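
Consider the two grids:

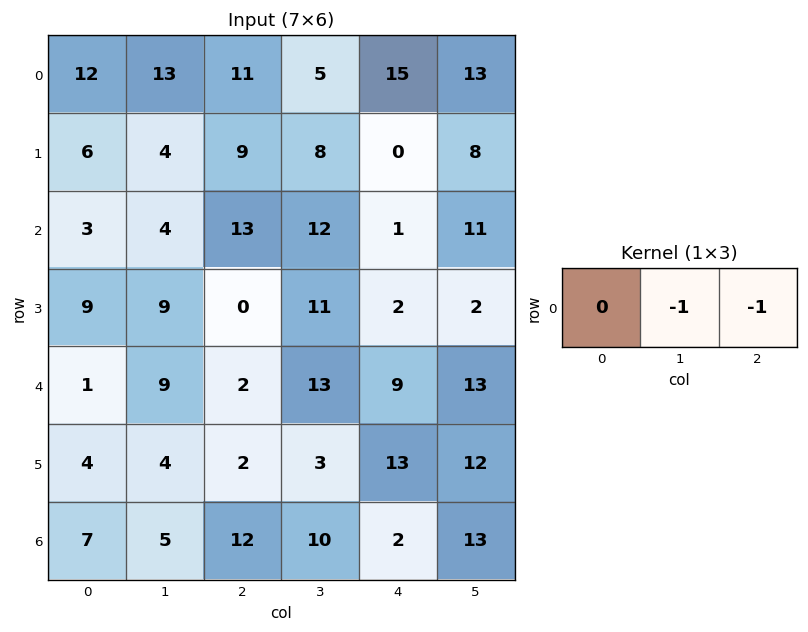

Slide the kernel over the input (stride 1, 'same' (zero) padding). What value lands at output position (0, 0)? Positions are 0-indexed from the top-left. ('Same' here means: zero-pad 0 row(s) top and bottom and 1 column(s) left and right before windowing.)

The receptive field on the zero-padded input at this output position is [0 12 13]. Elementwise product with the kernel and sum: 12·-1 + 13·-1.

-25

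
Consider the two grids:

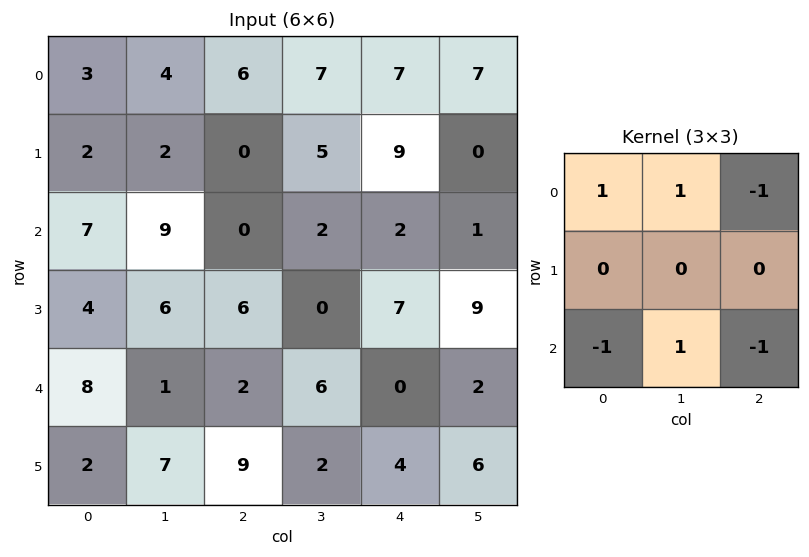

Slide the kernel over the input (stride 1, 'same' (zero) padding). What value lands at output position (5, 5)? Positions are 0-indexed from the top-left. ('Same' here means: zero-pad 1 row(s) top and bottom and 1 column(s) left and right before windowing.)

2

The receptive field on the zero-padded input at this output position is [0 2 0 / 4 6 0 / 0 0 0]. Elementwise product with the kernel and sum: 0·1 + 2·1 + 0·-1 + 0·-1 + 0·1 + 0·-1.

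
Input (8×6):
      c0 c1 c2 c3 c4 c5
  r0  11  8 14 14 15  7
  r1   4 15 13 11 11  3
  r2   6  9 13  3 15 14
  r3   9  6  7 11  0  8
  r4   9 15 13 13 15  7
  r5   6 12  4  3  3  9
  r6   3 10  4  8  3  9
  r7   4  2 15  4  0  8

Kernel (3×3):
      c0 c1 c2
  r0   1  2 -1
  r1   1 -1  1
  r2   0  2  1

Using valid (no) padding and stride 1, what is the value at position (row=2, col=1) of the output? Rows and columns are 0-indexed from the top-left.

The receptive field on the input at this output position is [9 13 3 / 6 7 11 / 15 13 13]. Elementwise product with the kernel and sum: 9·1 + 13·2 + 3·-1 + 6·1 + 7·-1 + 11·1 + 13·2 + 13·1.

81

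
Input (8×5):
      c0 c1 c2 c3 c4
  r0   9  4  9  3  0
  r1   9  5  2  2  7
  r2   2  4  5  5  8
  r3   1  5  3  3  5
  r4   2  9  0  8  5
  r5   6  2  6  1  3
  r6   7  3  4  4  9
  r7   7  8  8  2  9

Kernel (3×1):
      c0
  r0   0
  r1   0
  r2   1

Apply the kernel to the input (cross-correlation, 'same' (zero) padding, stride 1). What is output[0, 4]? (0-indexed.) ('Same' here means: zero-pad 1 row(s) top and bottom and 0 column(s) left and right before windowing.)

The receptive field on the zero-padded input at this output position is [0 / 0 / 7]. Elementwise product with the kernel and sum: 7·1.

7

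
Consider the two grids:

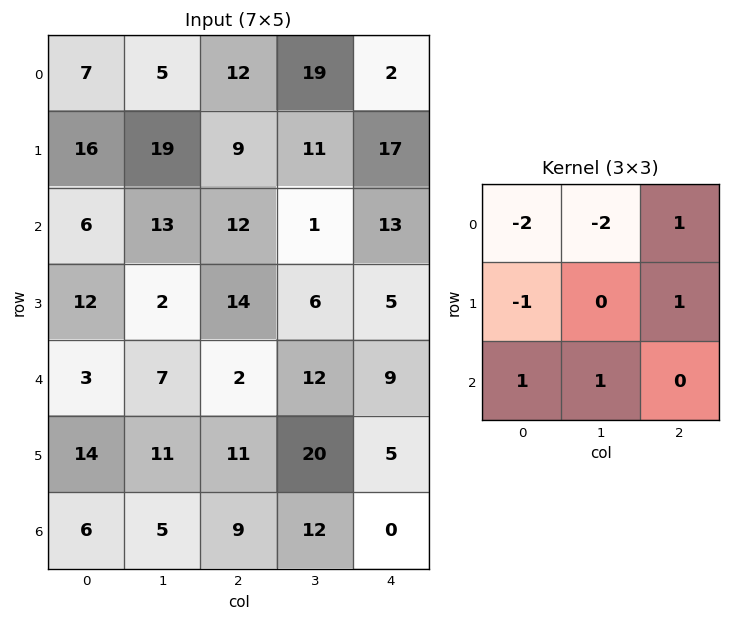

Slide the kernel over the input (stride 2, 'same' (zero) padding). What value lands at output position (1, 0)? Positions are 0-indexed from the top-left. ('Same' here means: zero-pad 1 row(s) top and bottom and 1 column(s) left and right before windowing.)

12

The receptive field on the zero-padded input at this output position is [0 16 19 / 0 6 13 / 0 12 2]. Elementwise product with the kernel and sum: 0·-2 + 16·-2 + 19·1 + 0·-1 + 13·1 + 0·1 + 12·1.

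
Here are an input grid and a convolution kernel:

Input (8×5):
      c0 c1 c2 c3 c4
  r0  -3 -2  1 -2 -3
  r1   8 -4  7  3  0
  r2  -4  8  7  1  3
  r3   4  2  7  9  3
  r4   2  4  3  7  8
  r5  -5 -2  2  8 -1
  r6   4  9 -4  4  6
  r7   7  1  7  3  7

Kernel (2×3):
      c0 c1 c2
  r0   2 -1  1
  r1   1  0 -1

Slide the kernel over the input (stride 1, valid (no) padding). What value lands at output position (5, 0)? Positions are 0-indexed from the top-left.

2

The receptive field on the input at this output position is [-5 -2 2 / 4 9 -4]. Elementwise product with the kernel and sum: -5·2 + -2·-1 + 2·1 + 4·1 + -4·-1.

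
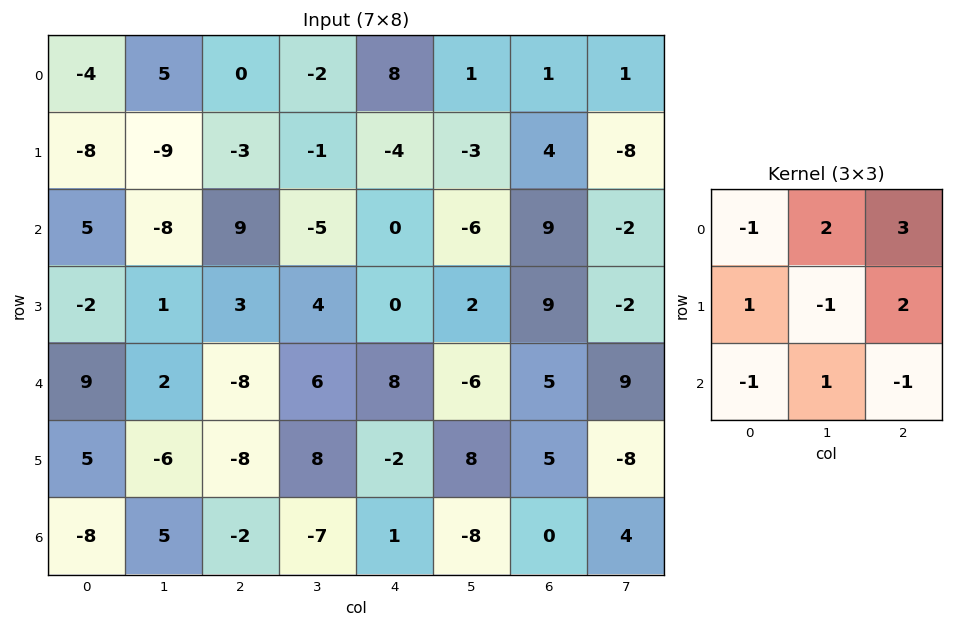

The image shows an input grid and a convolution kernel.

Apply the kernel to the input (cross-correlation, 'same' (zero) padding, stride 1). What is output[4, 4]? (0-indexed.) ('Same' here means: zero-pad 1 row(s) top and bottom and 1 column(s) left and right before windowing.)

-30

The receptive field on the zero-padded input at this output position is [4 0 2 / 6 8 -6 / 8 -2 8]. Elementwise product with the kernel and sum: 4·-1 + 0·2 + 2·3 + 6·1 + 8·-1 + -6·2 + 8·-1 + -2·1 + 8·-1.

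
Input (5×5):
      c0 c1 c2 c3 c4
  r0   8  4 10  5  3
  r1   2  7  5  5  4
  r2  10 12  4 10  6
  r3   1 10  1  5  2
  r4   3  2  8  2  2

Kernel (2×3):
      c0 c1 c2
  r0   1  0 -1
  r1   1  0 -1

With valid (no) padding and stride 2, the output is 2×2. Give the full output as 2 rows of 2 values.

-5 8
6 -3

Output[0,0]: The receptive field on the input at this output position is [8 4 10 / 2 7 5]. Elementwise product with the kernel and sum: 8·1 + 10·-1 + 2·1 + 5·-1.
Output[0,1]: The receptive field on the input at this output position is [10 5 3 / 5 5 4]. Elementwise product with the kernel and sum: 10·1 + 3·-1 + 5·1 + 4·-1.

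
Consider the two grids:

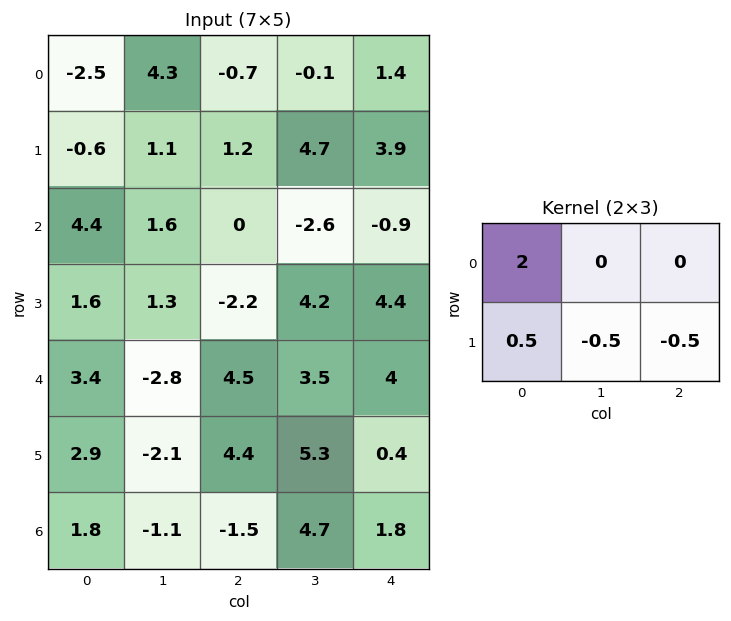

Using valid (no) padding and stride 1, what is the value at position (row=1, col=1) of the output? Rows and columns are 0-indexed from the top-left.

4.3

The receptive field on the input at this output position is [1.1 1.2 4.7 / 1.6 0 -2.6]. Elementwise product with the kernel and sum: 1.1·2 + 1.6·0.5 + 0·-0.5 + -2.6·-0.5.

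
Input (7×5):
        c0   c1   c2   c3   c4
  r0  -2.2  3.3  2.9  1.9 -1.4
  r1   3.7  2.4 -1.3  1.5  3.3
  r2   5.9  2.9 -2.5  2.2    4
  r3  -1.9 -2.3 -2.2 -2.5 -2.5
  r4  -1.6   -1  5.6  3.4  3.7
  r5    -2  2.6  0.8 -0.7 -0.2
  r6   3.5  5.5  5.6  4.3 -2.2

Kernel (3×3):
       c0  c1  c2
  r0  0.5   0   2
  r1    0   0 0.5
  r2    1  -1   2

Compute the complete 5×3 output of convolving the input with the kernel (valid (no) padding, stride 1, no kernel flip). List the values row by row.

Output[0,0]: The receptive field on the input at this output position is [-2.2 3.3 2.9 / 3.7 2.4 -1.3 / 5.9 2.9 -2.5]. Elementwise product with the kernel and sum: -2.2·0.5 + 2.9·2 + -1.3·0.5 + 5.9·1 + 2.9·-1 + -2.5·2.

2.05 16 3.6
-6 0.2 3.25
7.45 4.8 15.1
-5.55 -4.05 -3.15
20 14.45 7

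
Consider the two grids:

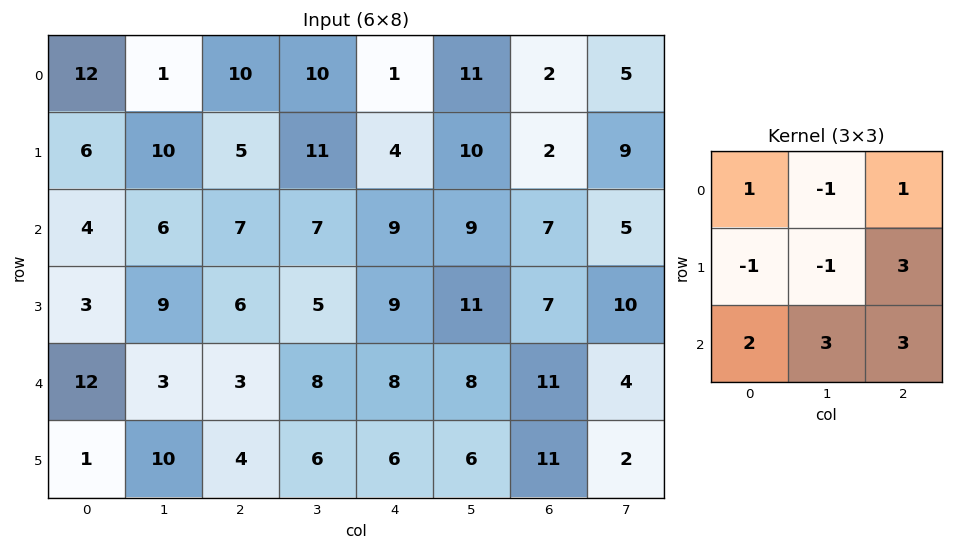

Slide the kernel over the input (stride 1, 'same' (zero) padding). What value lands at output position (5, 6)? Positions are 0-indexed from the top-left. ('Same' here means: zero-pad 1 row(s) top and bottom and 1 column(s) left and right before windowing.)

-10

The receptive field on the zero-padded input at this output position is [8 11 4 / 6 11 2 / 0 0 0]. Elementwise product with the kernel and sum: 8·1 + 11·-1 + 4·1 + 6·-1 + 11·-1 + 2·3 + 0·2 + 0·3 + 0·3.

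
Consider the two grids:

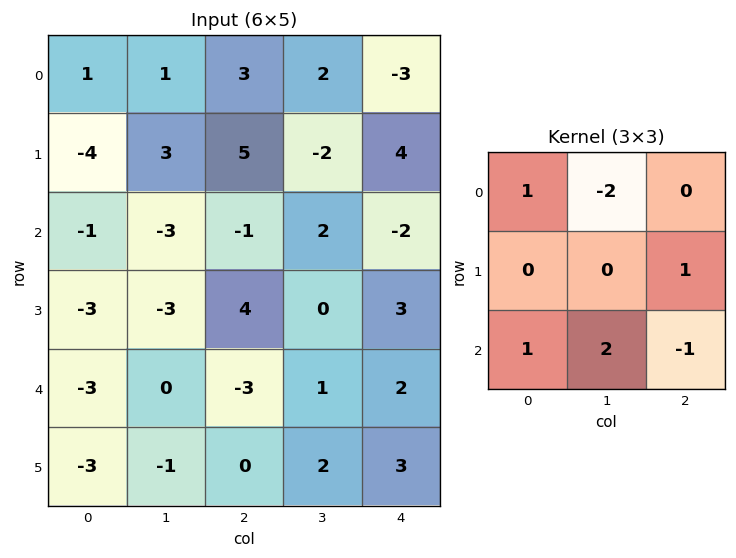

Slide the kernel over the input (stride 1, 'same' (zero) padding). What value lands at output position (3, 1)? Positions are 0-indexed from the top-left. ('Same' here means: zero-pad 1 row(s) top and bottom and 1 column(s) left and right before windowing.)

The receptive field on the zero-padded input at this output position is [-1 -3 -1 / -3 -3 4 / -3 0 -3]. Elementwise product with the kernel and sum: -1·1 + -3·-2 + 4·1 + -3·1 + 0·2 + -3·-1.

9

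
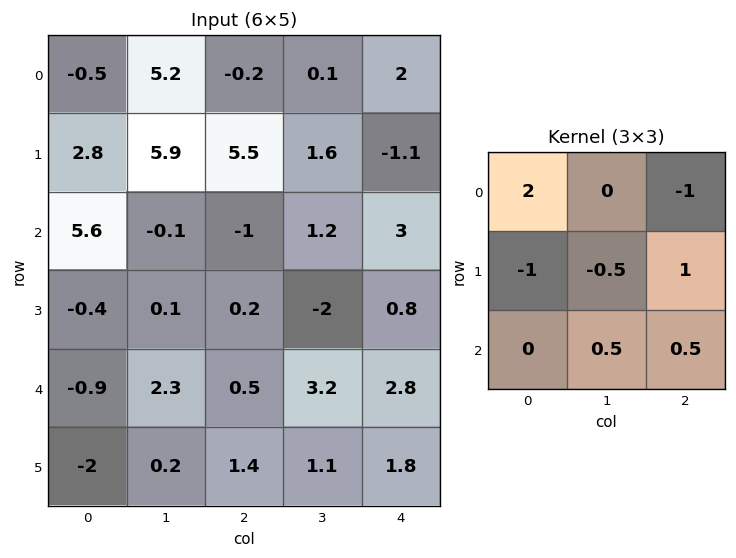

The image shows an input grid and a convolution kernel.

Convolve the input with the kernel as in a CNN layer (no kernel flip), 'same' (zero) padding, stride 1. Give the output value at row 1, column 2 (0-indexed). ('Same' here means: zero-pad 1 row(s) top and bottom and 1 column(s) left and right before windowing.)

The receptive field on the zero-padded input at this output position is [5.2 -0.2 0.1 / 5.9 5.5 1.6 / -0.1 -1 1.2]. Elementwise product with the kernel and sum: 5.2·2 + 0.1·-1 + 5.9·-1 + 5.5·-0.5 + 1.6·1 + -1·0.5 + 1.2·0.5.

3.35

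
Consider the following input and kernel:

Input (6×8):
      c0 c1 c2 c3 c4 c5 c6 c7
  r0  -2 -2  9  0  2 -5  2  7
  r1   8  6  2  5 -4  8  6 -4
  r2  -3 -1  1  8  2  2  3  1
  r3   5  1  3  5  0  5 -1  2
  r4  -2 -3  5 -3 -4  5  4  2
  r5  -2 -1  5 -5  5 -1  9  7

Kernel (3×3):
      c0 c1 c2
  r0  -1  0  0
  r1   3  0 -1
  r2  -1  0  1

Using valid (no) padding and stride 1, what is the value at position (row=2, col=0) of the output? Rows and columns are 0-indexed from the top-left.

22

The receptive field on the input at this output position is [-3 -1 1 / 5 1 3 / -2 -3 5]. Elementwise product with the kernel and sum: -3·-1 + 5·3 + 3·-1 + -2·-1 + 5·1.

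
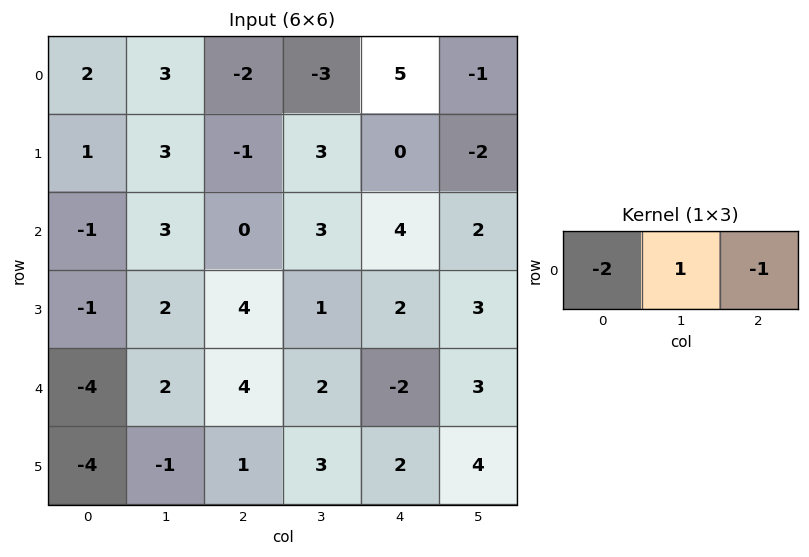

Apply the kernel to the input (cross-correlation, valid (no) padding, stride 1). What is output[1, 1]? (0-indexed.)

-10

The receptive field on the input at this output position is [3 -1 3]. Elementwise product with the kernel and sum: 3·-2 + -1·1 + 3·-1.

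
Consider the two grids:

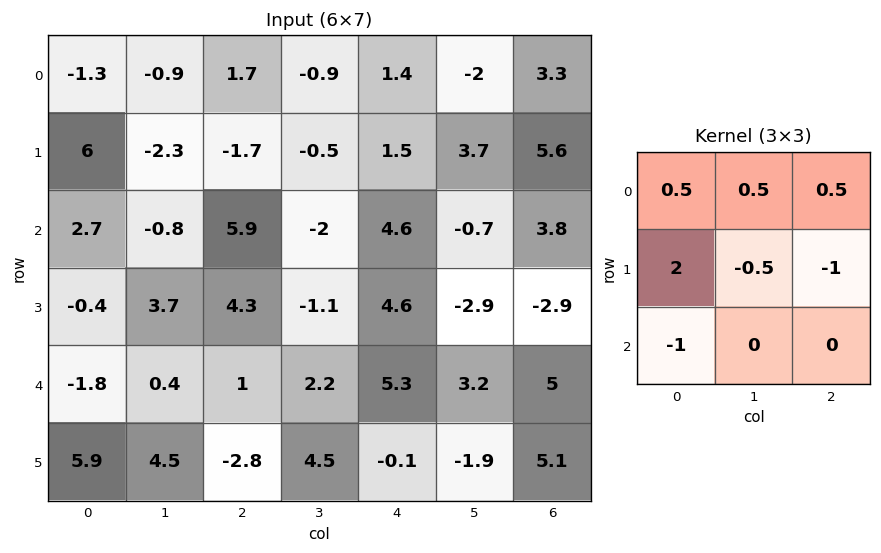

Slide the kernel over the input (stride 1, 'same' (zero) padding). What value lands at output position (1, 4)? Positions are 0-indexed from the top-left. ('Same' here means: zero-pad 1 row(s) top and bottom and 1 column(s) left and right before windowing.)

-4.2

The receptive field on the zero-padded input at this output position is [-0.9 1.4 -2 / -0.5 1.5 3.7 / -2 4.6 -0.7]. Elementwise product with the kernel and sum: -0.9·0.5 + 1.4·0.5 + -2·0.5 + -0.5·2 + 1.5·-0.5 + 3.7·-1 + -2·-1.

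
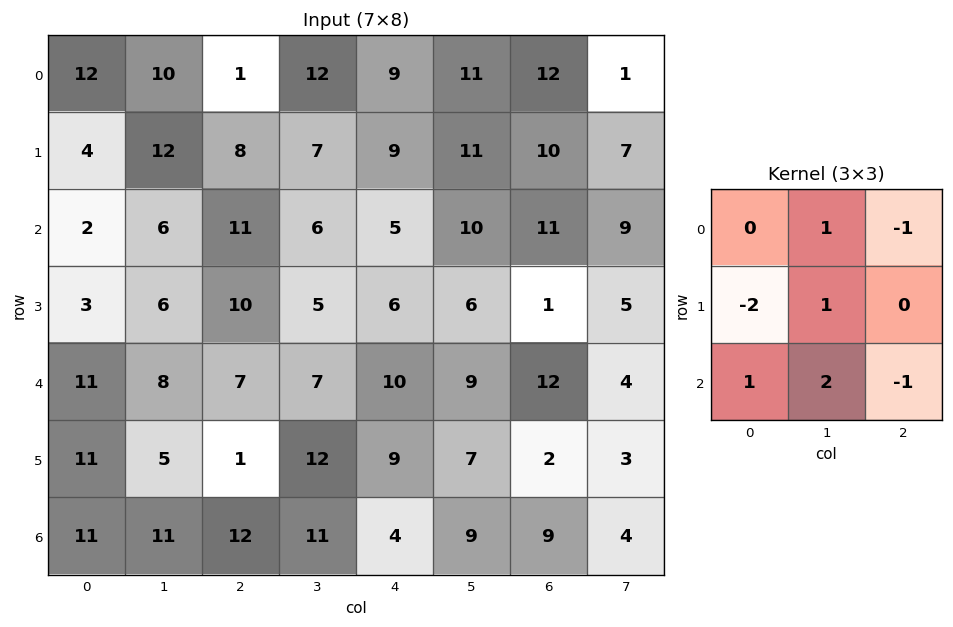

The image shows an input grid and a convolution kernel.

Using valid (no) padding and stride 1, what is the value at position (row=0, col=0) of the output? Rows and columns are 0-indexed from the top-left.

16

The receptive field on the input at this output position is [12 10 1 / 4 12 8 / 2 6 11]. Elementwise product with the kernel and sum: 10·1 + 1·-1 + 4·-2 + 12·1 + 2·1 + 6·2 + 11·-1.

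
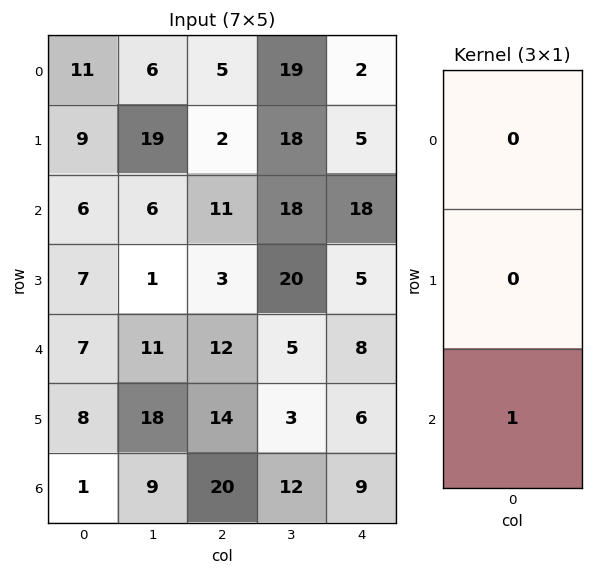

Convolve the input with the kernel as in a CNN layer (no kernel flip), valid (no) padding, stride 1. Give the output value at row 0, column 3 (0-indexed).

The receptive field on the input at this output position is [19 / 18 / 18]. Elementwise product with the kernel and sum: 18·1.

18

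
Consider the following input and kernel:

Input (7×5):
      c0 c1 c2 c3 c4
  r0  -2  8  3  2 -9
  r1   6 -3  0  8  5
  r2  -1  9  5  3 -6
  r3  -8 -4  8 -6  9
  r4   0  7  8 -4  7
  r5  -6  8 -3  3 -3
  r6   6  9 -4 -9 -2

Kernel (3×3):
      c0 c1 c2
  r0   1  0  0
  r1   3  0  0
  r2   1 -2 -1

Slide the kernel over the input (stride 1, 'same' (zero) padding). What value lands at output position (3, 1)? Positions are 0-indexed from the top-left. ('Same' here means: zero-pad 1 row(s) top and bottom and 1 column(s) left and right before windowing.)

-47

The receptive field on the zero-padded input at this output position is [-1 9 5 / -8 -4 8 / 0 7 8]. Elementwise product with the kernel and sum: -1·1 + -8·3 + 0·1 + 7·-2 + 8·-1.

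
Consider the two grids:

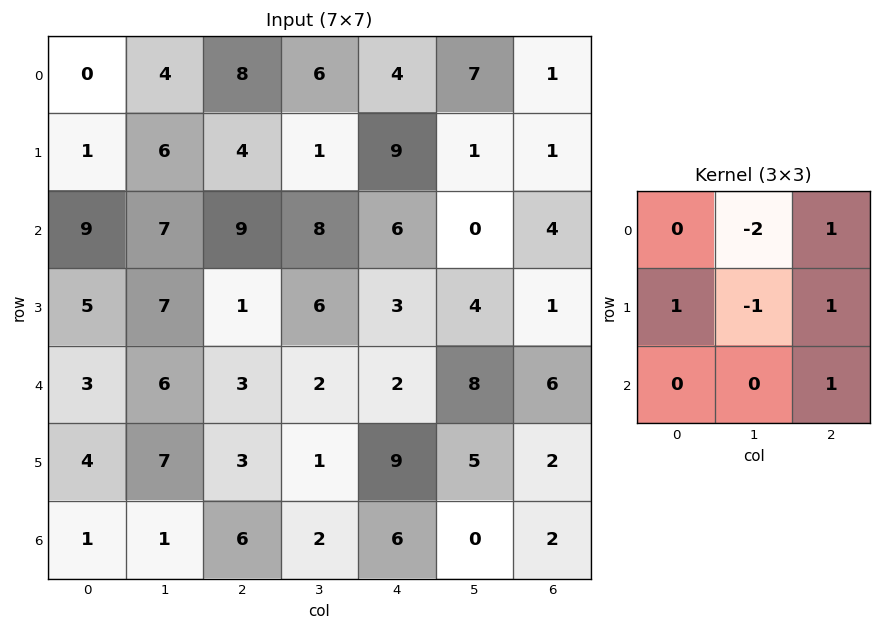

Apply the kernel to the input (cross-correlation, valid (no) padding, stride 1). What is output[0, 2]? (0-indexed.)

The receptive field on the input at this output position is [8 6 4 / 4 1 9 / 9 8 6]. Elementwise product with the kernel and sum: 6·-2 + 4·1 + 4·1 + 1·-1 + 9·1 + 6·1.

10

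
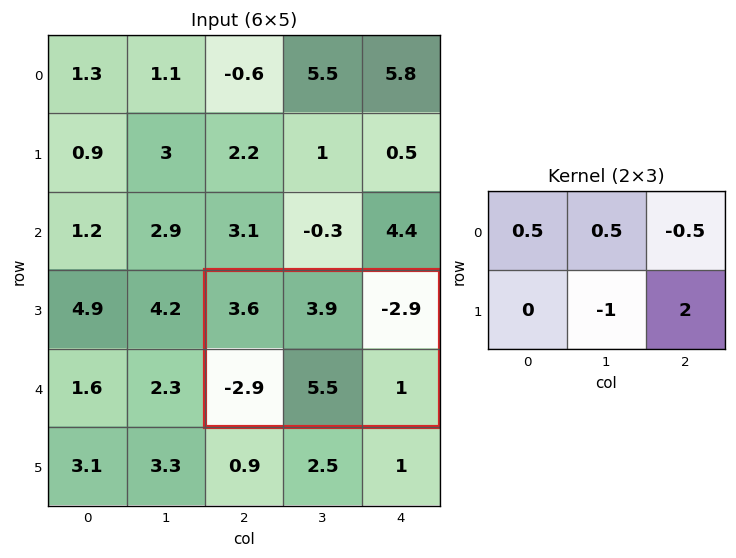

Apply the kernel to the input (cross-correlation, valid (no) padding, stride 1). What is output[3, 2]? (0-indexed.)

The receptive field on the input at this output position is [3.6 3.9 -2.9 / -2.9 5.5 1]. Elementwise product with the kernel and sum: 3.6·0.5 + 3.9·0.5 + -2.9·-0.5 + 5.5·-1 + 1·2.

1.7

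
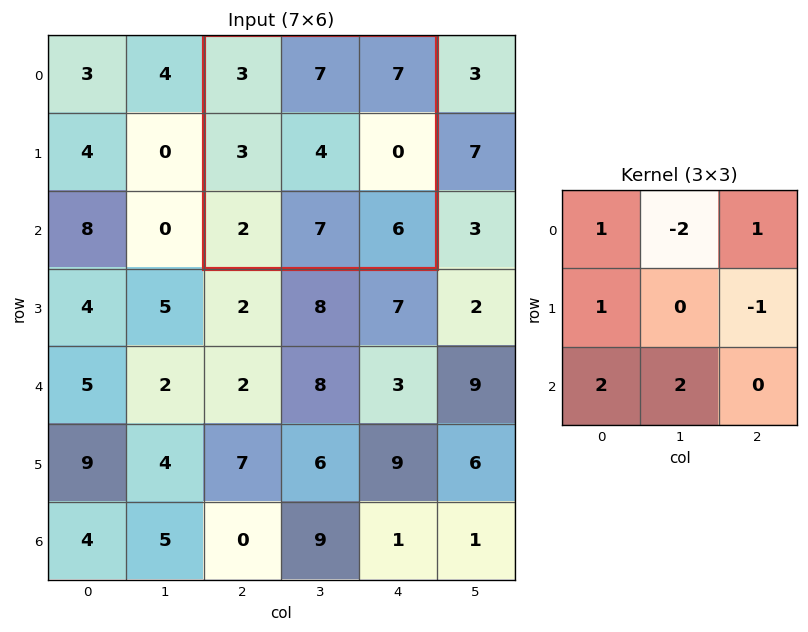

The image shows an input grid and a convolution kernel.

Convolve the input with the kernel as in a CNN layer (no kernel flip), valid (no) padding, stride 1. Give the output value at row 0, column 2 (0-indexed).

17

The receptive field on the input at this output position is [3 7 7 / 3 4 0 / 2 7 6]. Elementwise product with the kernel and sum: 3·1 + 7·-2 + 7·1 + 3·1 + 0·-1 + 2·2 + 7·2.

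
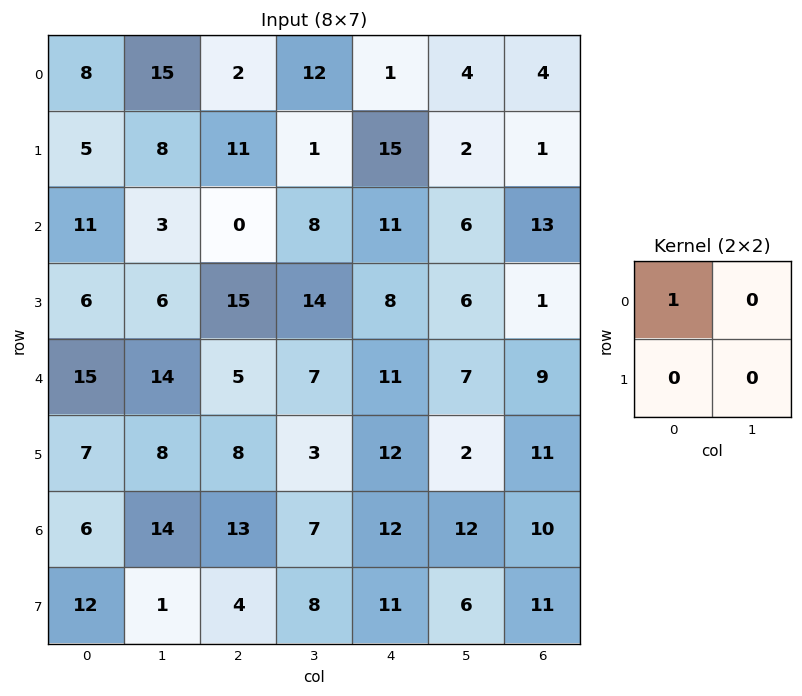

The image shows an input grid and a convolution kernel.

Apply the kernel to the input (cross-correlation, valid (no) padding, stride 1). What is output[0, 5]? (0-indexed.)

4

The receptive field on the input at this output position is [4 4 / 2 1]. Elementwise product with the kernel and sum: 4·1.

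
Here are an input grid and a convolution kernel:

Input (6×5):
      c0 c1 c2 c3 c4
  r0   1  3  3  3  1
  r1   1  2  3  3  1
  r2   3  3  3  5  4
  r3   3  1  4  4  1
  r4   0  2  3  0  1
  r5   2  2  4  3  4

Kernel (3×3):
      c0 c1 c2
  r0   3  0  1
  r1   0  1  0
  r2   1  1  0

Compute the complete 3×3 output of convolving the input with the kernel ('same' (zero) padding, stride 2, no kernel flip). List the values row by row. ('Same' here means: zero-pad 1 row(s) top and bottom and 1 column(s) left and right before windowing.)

Output[0,0]: The receptive field on the zero-padded input at this output position is [0 0 0 / 0 1 3 / 0 1 2]. Elementwise product with the kernel and sum: 0·3 + 0·1 + 1·1 + 0·1 + 1·1.

2 8 5
8 17 18
3 16 20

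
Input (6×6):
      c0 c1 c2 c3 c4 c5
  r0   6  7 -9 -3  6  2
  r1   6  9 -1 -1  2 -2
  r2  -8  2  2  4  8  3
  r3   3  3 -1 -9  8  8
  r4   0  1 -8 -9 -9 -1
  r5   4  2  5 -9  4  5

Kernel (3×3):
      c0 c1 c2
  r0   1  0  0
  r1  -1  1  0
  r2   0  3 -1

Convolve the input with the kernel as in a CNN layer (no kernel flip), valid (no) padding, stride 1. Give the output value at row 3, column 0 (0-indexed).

5

The receptive field on the input at this output position is [3 3 -1 / 0 1 -8 / 4 2 5]. Elementwise product with the kernel and sum: 3·1 + 0·-1 + 1·1 + 2·3 + 5·-1.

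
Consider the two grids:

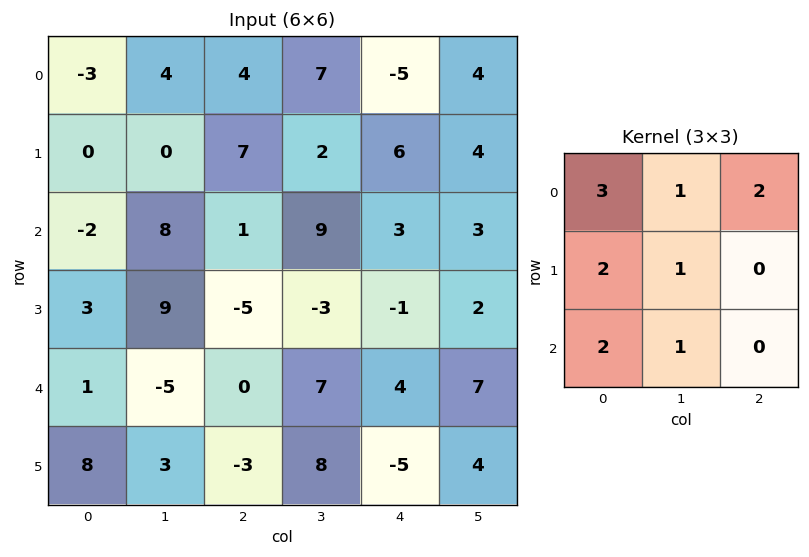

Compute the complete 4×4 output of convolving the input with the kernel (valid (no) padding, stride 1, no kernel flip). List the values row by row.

7 54 36 55
33 41 33 34
16 46 12 47
24 9 -11 23

Output[0,0]: The receptive field on the input at this output position is [-3 4 4 / 0 0 7 / -2 8 1]. Elementwise product with the kernel and sum: -3·3 + 4·1 + 4·2 + 0·2 + 0·1 + -2·2 + 8·1.
Output[0,1]: The receptive field on the input at this output position is [4 4 7 / 0 7 2 / 8 1 9]. Elementwise product with the kernel and sum: 4·3 + 4·1 + 7·2 + 0·2 + 7·1 + 8·2 + 1·1.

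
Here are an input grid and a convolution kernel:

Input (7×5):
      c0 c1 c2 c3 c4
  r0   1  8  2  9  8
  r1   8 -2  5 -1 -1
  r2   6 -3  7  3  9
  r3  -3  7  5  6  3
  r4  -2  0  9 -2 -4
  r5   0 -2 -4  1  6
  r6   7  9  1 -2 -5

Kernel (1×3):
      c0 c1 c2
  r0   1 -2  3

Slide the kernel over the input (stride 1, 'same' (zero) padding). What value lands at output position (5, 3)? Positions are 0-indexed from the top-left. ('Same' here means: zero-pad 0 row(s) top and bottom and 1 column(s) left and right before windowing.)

12

The receptive field on the zero-padded input at this output position is [-4 1 6]. Elementwise product with the kernel and sum: -4·1 + 1·-2 + 6·3.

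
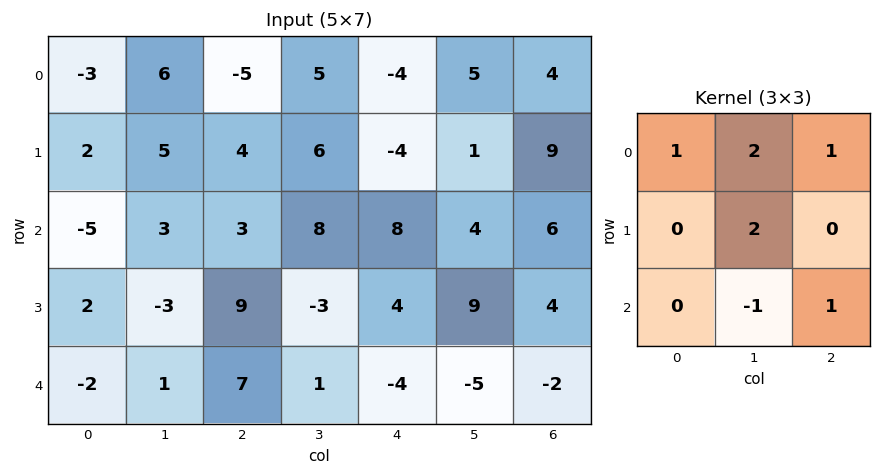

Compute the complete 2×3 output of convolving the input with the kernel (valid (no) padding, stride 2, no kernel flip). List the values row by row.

Output[0,0]: The receptive field on the input at this output position is [-3 6 -5 / 2 5 4 / -5 3 3]. Elementwise product with the kernel and sum: -3·1 + 6·2 + -5·1 + 5·2 + 3·-1 + 3·1.

14 13 14
4 16 43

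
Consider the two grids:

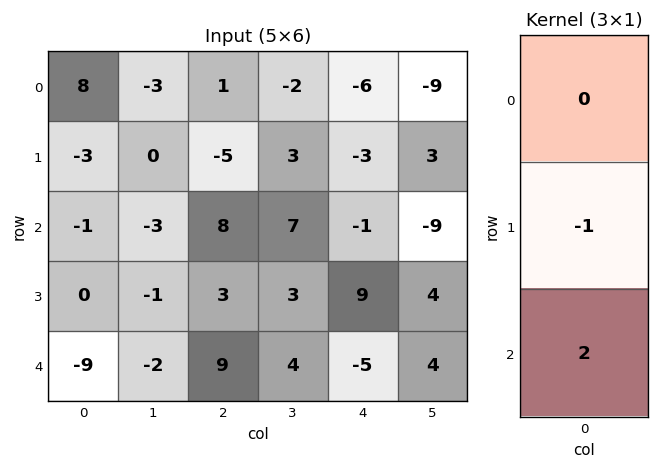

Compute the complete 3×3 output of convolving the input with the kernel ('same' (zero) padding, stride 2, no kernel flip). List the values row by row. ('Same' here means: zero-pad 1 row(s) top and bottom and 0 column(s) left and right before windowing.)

-14 -11 0
1 -2 19
9 -9 5

Output[0,0]: The receptive field on the zero-padded input at this output position is [0 / 8 / -3]. Elementwise product with the kernel and sum: 8·-1 + -3·2.
Output[0,1]: The receptive field on the zero-padded input at this output position is [0 / 1 / -5]. Elementwise product with the kernel and sum: 1·-1 + -5·2.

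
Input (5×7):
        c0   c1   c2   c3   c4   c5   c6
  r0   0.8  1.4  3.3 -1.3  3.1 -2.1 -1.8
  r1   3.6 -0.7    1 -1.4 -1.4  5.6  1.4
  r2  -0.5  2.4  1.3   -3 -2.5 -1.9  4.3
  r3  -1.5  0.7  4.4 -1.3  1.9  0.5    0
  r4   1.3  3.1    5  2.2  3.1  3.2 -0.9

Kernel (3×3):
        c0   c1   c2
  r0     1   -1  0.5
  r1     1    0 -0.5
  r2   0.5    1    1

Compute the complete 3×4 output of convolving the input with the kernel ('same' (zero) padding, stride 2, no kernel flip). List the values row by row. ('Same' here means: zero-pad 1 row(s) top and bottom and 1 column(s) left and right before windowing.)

2.2 1.3 3.25 2.1
-5.95 4.95 2.5 2.55
0.3 -2.35 -2.35 3.7

Output[0,0]: The receptive field on the zero-padded input at this output position is [0 0 0 / 0 0.8 1.4 / 0 3.6 -0.7]. Elementwise product with the kernel and sum: 0·1 + 0·-1 + 0·0.5 + 0·1 + 1.4·-0.5 + 0·0.5 + 3.6·1 + -0.7·1.
Output[0,1]: The receptive field on the zero-padded input at this output position is [0 0 0 / 1.4 3.3 -1.3 / -0.7 1 -1.4]. Elementwise product with the kernel and sum: 0·1 + 0·-1 + 0·0.5 + 1.4·1 + -1.3·-0.5 + -0.7·0.5 + 1·1 + -1.4·1.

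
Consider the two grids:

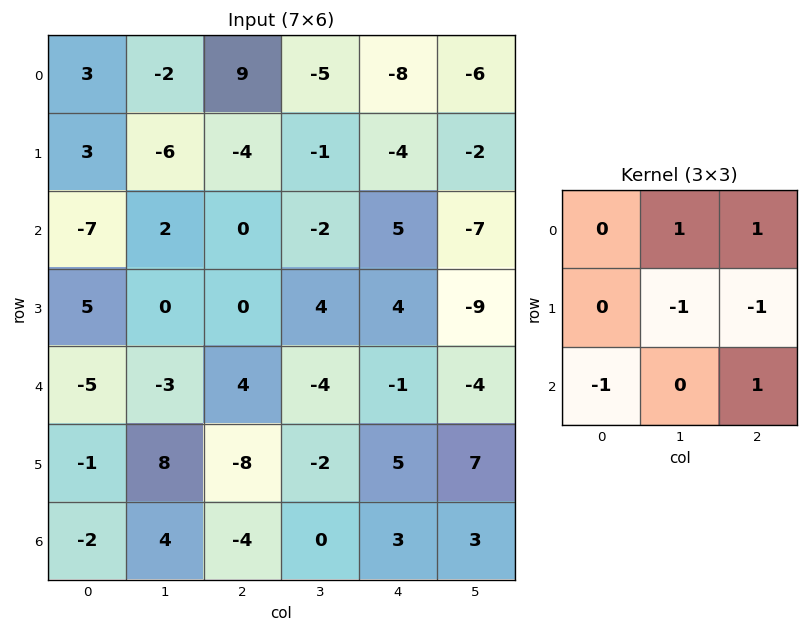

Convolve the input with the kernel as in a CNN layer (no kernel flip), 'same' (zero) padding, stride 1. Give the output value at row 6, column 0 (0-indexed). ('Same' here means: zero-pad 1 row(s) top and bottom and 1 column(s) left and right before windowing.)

5

The receptive field on the zero-padded input at this output position is [0 -1 8 / 0 -2 4 / 0 0 0]. Elementwise product with the kernel and sum: -1·1 + 8·1 + -2·-1 + 4·-1 + 0·-1 + 0·1.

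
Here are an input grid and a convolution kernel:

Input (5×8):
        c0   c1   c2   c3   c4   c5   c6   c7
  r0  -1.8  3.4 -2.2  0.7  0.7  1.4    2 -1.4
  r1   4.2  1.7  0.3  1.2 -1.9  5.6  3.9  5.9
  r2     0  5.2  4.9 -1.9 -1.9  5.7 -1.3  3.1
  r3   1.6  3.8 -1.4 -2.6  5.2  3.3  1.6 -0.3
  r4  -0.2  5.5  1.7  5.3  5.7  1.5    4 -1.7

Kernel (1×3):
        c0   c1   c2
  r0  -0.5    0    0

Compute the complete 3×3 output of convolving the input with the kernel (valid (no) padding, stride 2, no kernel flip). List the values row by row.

0.9 1.1 -0.35
0 -2.45 0.95
0.1 -0.85 -2.85

Output[0,0]: The receptive field on the input at this output position is [-1.8 3.4 -2.2]. Elementwise product with the kernel and sum: -1.8·-0.5.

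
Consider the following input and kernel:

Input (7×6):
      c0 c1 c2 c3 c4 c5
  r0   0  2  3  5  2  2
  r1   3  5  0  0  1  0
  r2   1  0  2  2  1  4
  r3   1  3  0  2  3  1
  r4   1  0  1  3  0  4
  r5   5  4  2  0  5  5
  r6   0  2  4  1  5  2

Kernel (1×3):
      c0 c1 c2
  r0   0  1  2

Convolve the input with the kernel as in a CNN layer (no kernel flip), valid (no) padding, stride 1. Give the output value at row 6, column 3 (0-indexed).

The receptive field on the input at this output position is [1 5 2]. Elementwise product with the kernel and sum: 5·1 + 2·2.

9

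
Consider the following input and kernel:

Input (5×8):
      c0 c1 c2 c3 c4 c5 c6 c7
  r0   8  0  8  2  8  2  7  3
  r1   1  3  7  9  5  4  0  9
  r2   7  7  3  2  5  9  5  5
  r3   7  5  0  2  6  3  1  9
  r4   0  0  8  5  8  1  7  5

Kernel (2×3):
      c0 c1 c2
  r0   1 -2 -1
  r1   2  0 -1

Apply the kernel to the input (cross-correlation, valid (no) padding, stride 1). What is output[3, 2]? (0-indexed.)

The receptive field on the input at this output position is [0 2 6 / 8 5 8]. Elementwise product with the kernel and sum: 0·1 + 2·-2 + 6·-1 + 8·2 + 8·-1.

-2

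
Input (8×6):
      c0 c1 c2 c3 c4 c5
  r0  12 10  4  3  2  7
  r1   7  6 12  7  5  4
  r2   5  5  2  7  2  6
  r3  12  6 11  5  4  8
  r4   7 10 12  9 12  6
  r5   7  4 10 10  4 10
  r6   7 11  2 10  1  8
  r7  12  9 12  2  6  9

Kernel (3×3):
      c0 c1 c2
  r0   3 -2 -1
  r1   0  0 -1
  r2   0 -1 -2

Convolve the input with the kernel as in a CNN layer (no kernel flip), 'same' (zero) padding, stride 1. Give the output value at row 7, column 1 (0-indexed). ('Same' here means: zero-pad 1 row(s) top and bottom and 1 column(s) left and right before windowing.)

The receptive field on the zero-padded input at this output position is [7 11 2 / 12 9 12 / 0 0 0]. Elementwise product with the kernel and sum: 7·3 + 11·-2 + 2·-1 + 12·-1 + 0·-1 + 0·-2.

-15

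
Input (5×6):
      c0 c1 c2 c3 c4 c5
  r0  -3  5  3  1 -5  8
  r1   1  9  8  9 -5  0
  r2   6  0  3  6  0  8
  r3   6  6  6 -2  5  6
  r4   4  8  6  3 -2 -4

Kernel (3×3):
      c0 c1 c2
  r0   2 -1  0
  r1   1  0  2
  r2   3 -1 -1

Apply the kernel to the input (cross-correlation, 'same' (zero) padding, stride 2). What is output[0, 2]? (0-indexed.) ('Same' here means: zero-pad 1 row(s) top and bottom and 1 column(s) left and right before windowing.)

49

The receptive field on the zero-padded input at this output position is [0 0 0 / 1 -5 8 / 9 -5 0]. Elementwise product with the kernel and sum: 0·2 + 0·-1 + 1·1 + 8·2 + 9·3 + -5·-1 + 0·-1.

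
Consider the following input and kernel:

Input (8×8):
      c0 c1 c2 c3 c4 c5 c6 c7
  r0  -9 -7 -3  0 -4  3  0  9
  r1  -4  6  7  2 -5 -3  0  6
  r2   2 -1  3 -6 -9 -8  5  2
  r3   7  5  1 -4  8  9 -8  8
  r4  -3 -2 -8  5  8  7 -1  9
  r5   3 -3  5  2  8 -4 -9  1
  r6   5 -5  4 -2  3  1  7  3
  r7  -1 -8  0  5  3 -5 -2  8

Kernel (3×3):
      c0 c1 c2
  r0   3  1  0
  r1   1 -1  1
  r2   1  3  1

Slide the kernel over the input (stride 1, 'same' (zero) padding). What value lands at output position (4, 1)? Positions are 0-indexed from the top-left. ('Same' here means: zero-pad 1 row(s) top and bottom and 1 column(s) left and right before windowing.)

The receptive field on the zero-padded input at this output position is [7 5 1 / -3 -2 -8 / 3 -3 5]. Elementwise product with the kernel and sum: 7·3 + 5·1 + -3·1 + -2·-1 + -8·1 + 3·1 + -3·3 + 5·1.

16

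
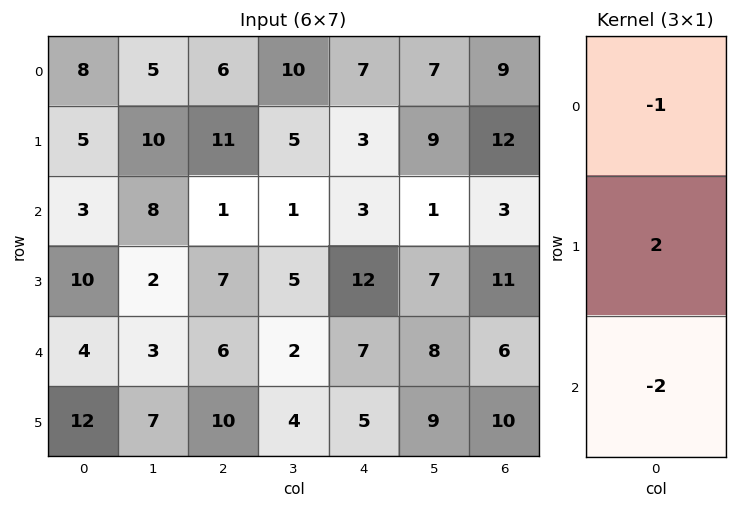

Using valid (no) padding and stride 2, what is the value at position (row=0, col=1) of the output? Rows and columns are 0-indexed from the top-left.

The receptive field on the input at this output position is [6 / 11 / 1]. Elementwise product with the kernel and sum: 6·-1 + 11·2 + 1·-2.

14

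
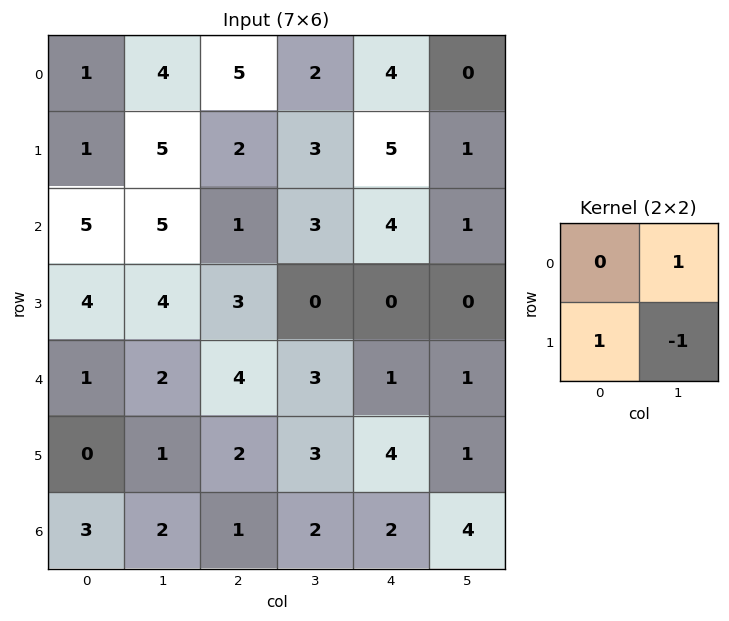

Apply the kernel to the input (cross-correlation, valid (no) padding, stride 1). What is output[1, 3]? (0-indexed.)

4

The receptive field on the input at this output position is [3 5 / 3 4]. Elementwise product with the kernel and sum: 5·1 + 3·1 + 4·-1.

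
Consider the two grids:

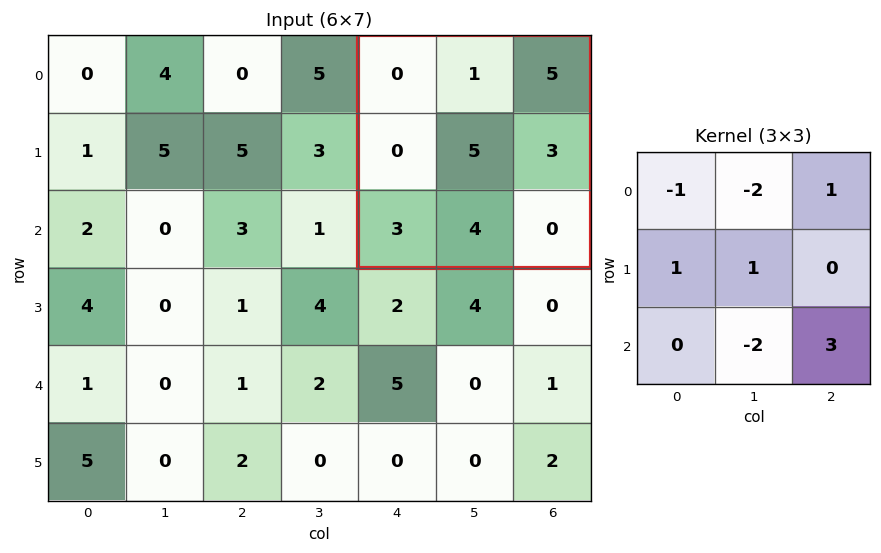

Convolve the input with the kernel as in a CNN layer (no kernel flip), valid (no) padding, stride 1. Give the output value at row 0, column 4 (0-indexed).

The receptive field on the input at this output position is [0 1 5 / 0 5 3 / 3 4 0]. Elementwise product with the kernel and sum: 0·-1 + 1·-2 + 5·1 + 0·1 + 5·1 + 4·-2 + 0·3.

0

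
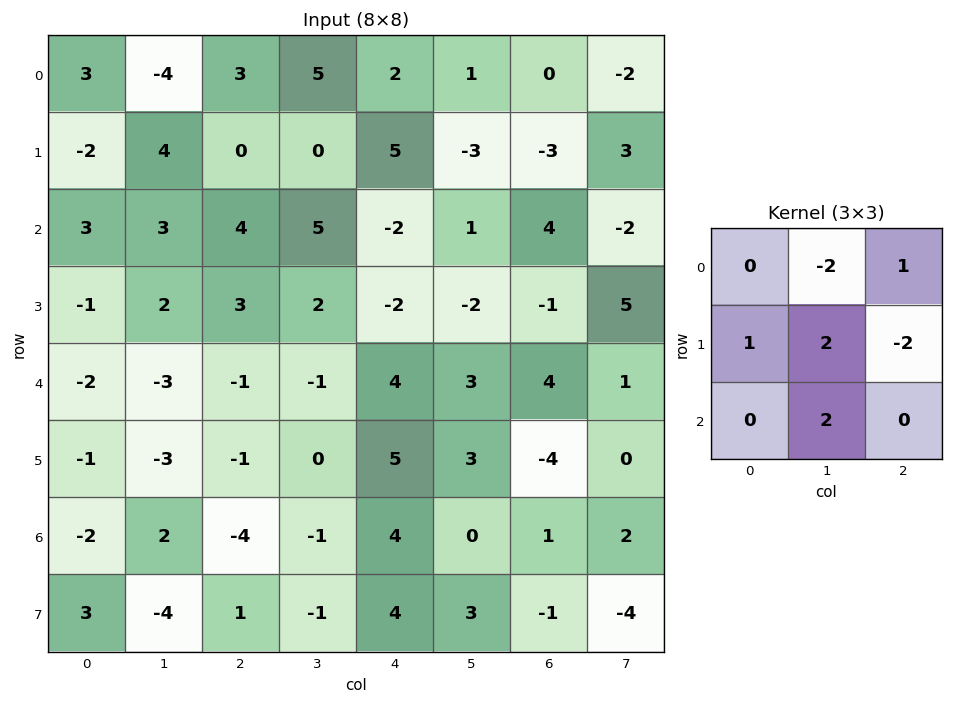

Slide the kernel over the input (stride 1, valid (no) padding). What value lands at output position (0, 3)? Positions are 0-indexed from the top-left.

9

The receptive field on the input at this output position is [5 2 1 / 0 5 -3 / 5 -2 1]. Elementwise product with the kernel and sum: 2·-2 + 1·1 + 0·1 + 5·2 + -3·-2 + -2·2.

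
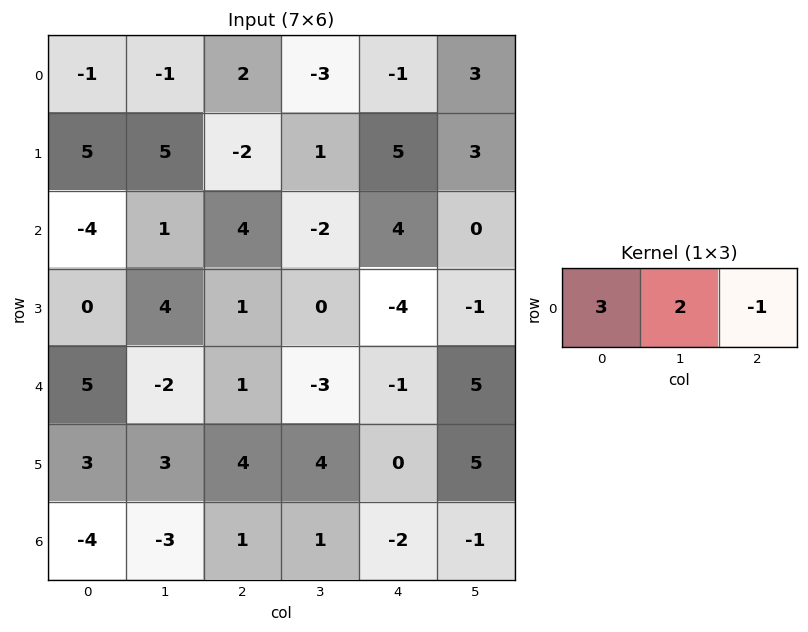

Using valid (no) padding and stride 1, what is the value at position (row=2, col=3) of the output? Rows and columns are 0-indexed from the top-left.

The receptive field on the input at this output position is [-2 4 0]. Elementwise product with the kernel and sum: -2·3 + 4·2 + 0·-1.

2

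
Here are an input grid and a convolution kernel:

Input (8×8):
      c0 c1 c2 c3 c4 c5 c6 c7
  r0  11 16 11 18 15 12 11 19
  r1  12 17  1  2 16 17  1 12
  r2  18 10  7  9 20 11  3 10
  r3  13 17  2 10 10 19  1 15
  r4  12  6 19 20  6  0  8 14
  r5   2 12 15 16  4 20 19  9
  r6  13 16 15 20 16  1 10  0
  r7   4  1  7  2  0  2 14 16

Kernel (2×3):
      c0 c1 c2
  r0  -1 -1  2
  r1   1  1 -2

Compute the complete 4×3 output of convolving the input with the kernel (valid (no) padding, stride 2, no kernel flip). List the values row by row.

Output[0,0]: The receptive field on the input at this output position is [11 16 11 / 12 17 1]. Elementwise product with the kernel and sum: 11·-1 + 16·-1 + 11·2 + 12·1 + 17·1 + 1·-2.
Output[0,1]: The receptive field on the input at this output position is [11 18 15 / 1 2 16]. Elementwise product with the kernel and sum: 11·-1 + 18·-1 + 15·2 + 1·1 + 2·1 + 16·-2.

22 -28 26
12 16 2
4 -4 -4
-8 6 -23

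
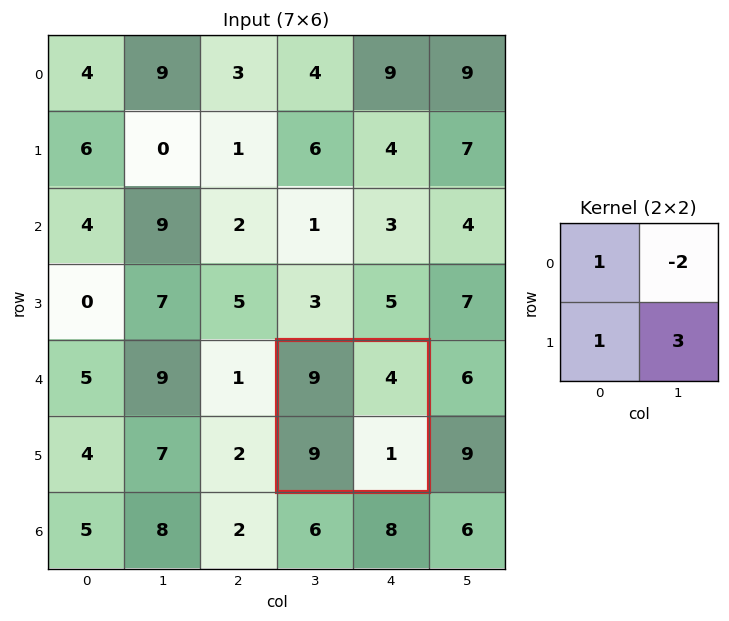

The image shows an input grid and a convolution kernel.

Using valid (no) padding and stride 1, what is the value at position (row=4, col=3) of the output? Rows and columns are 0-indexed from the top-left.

The receptive field on the input at this output position is [9 4 / 9 1]. Elementwise product with the kernel and sum: 9·1 + 4·-2 + 9·1 + 1·3.

13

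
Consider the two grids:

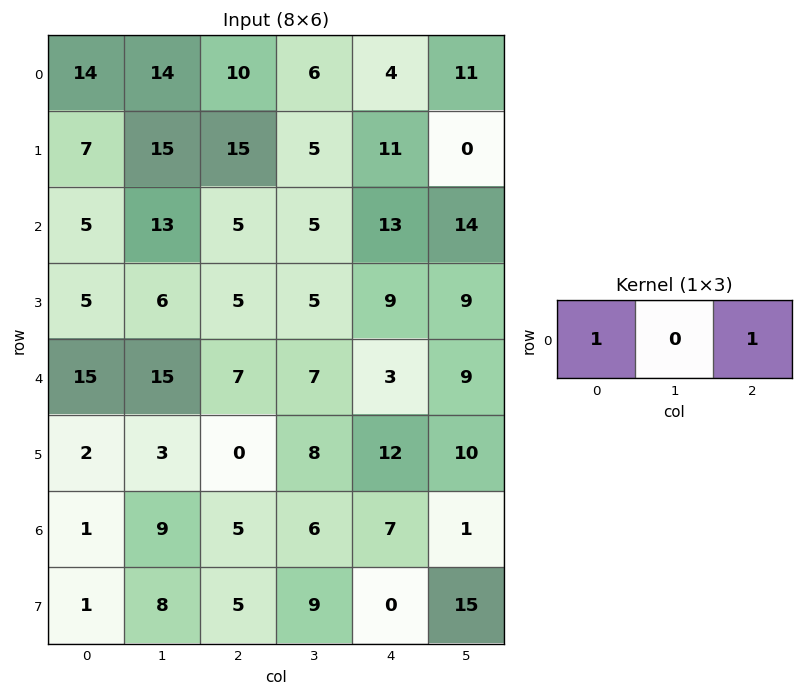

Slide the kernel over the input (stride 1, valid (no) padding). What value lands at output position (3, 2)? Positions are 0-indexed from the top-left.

14

The receptive field on the input at this output position is [5 5 9]. Elementwise product with the kernel and sum: 5·1 + 9·1.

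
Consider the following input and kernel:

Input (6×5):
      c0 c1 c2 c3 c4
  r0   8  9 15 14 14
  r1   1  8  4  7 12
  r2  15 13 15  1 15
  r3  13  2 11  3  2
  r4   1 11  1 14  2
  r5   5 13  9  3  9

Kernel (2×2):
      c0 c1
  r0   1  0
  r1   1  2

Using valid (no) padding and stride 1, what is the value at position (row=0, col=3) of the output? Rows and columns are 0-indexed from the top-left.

45

The receptive field on the input at this output position is [14 14 / 7 12]. Elementwise product with the kernel and sum: 14·1 + 7·1 + 12·2.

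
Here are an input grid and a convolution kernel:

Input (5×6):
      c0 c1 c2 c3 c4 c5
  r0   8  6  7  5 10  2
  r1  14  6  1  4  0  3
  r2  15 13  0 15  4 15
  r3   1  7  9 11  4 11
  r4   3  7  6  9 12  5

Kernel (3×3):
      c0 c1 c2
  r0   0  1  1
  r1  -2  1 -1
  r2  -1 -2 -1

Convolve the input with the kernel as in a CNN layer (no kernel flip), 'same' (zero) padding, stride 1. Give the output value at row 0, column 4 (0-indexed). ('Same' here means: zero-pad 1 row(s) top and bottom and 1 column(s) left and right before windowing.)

-9

The receptive field on the zero-padded input at this output position is [0 0 0 / 5 10 2 / 4 0 3]. Elementwise product with the kernel and sum: 0·1 + 0·1 + 5·-2 + 10·1 + 2·-1 + 4·-1 + 0·-2 + 3·-1.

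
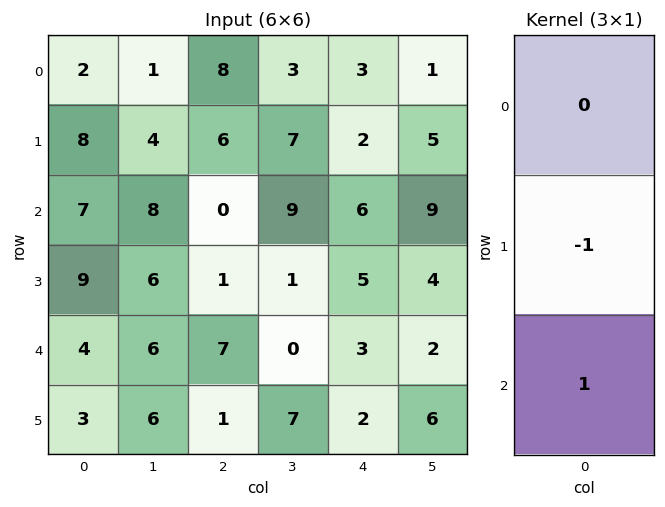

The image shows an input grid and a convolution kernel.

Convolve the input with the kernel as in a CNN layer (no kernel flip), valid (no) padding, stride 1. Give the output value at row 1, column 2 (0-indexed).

1

The receptive field on the input at this output position is [6 / 0 / 1]. Elementwise product with the kernel and sum: 0·-1 + 1·1.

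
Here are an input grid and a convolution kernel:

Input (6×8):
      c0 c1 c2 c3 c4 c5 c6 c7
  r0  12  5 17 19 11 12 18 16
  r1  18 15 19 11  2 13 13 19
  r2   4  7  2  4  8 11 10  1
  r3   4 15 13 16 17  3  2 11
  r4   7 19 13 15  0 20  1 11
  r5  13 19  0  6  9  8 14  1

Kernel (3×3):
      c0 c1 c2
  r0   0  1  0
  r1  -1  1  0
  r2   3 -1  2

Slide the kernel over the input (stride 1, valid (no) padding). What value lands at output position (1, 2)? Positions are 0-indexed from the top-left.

The receptive field on the input at this output position is [19 11 2 / 2 4 8 / 13 16 17]. Elementwise product with the kernel and sum: 11·1 + 2·-1 + 4·1 + 13·3 + 16·-1 + 17·2.

70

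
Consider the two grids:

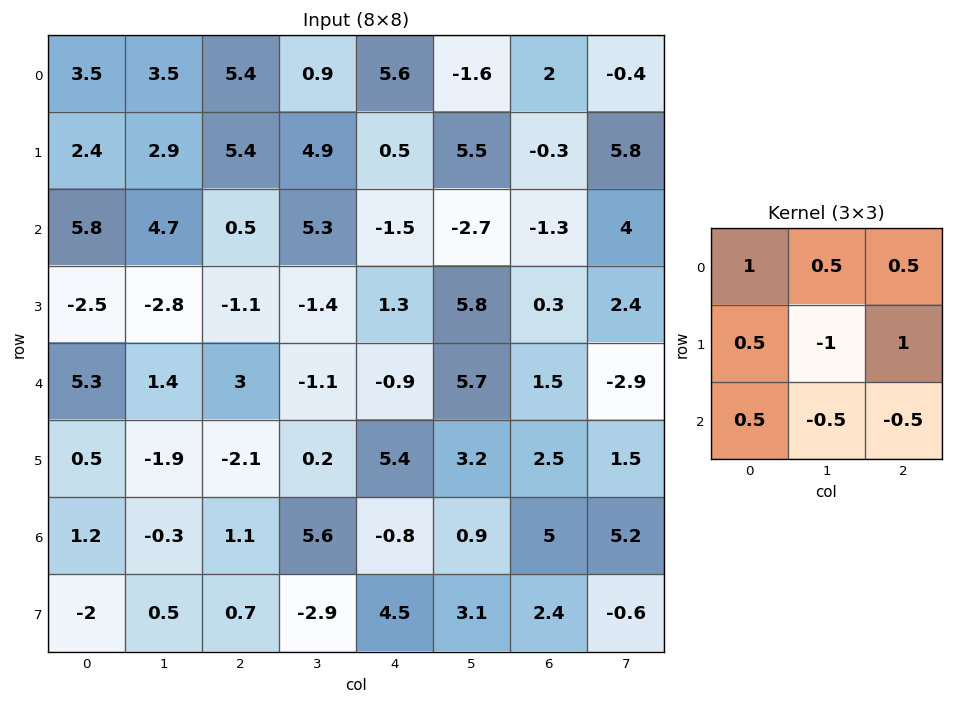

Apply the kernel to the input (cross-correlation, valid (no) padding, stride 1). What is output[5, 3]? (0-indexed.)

3.75

The receptive field on the input at this output position is [0.2 5.4 3.2 / 5.6 -0.8 0.9 / -2.9 4.5 3.1]. Elementwise product with the kernel and sum: 0.2·1 + 5.4·0.5 + 3.2·0.5 + 5.6·0.5 + -0.8·-1 + 0.9·1 + -2.9·0.5 + 4.5·-0.5 + 3.1·-0.5.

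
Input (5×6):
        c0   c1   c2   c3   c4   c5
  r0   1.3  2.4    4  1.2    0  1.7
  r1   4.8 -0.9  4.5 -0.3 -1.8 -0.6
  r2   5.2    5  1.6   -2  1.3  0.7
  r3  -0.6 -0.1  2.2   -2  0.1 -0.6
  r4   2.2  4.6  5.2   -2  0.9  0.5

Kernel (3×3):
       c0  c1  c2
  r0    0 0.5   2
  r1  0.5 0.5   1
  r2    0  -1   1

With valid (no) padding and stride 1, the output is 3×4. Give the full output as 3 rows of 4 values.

Output[0,0]: The receptive field on the input at this output position is [1.3 2.4 4 / 4.8 -0.9 4.5 / 5.2 5 1.6]. Elementwise product with the kernel and sum: 2.4·0.5 + 4·2 + 4.8·0.5 + -0.9·0.5 + 4.5·1 + 5·-1 + 1.6·1.
Output[0,1]: The receptive field on the input at this output position is [2.4 4 1.2 / -0.9 4.5 -0.3 / 5 1.6 -2]. Elementwise product with the kernel and sum: 4·0.5 + 1.2·2 + -0.9·0.5 + 4.5·0.5 + -0.3·1 + 1.6·-1 + -2·1.

12.25 2.3 4.2 1.15
17.55 -1.25 -0.55 -2.45
8.15 -11.35 4.7 0.1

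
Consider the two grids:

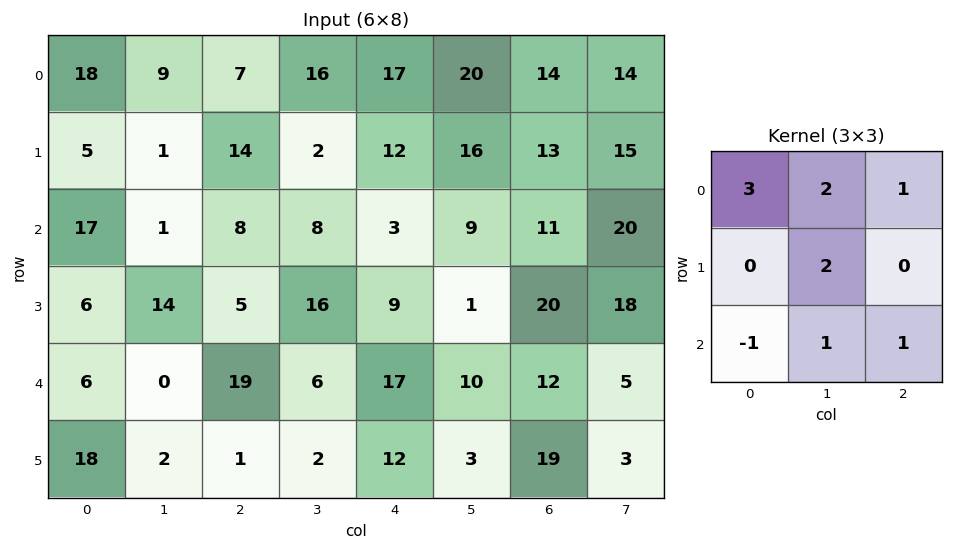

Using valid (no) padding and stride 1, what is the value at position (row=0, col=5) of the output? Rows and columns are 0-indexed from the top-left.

150

The receptive field on the input at this output position is [20 14 14 / 16 13 15 / 9 11 20]. Elementwise product with the kernel and sum: 20·3 + 14·2 + 14·1 + 13·2 + 9·-1 + 11·1 + 20·1.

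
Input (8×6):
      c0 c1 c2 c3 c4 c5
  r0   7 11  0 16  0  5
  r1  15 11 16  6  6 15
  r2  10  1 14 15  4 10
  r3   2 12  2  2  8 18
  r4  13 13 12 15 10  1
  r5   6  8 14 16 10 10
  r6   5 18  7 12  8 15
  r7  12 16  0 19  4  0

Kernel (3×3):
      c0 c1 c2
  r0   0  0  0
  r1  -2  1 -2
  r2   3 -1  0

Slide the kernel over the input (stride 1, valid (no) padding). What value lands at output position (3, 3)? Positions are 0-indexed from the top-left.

The receptive field on the input at this output position is [2 8 18 / 15 10 1 / 16 10 10]. Elementwise product with the kernel and sum: 15·-2 + 10·1 + 1·-2 + 16·3 + 10·-1.

16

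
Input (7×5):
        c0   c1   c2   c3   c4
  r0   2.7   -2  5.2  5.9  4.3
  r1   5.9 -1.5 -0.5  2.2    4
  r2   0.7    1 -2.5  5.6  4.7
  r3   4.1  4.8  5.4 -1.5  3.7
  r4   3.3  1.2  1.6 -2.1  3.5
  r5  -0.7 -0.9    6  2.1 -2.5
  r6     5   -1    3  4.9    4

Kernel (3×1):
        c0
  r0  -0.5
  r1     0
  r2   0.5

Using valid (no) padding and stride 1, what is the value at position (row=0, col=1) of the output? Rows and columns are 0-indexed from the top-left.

1.5

The receptive field on the input at this output position is [-2 / -1.5 / 1]. Elementwise product with the kernel and sum: -2·-0.5 + 1·0.5.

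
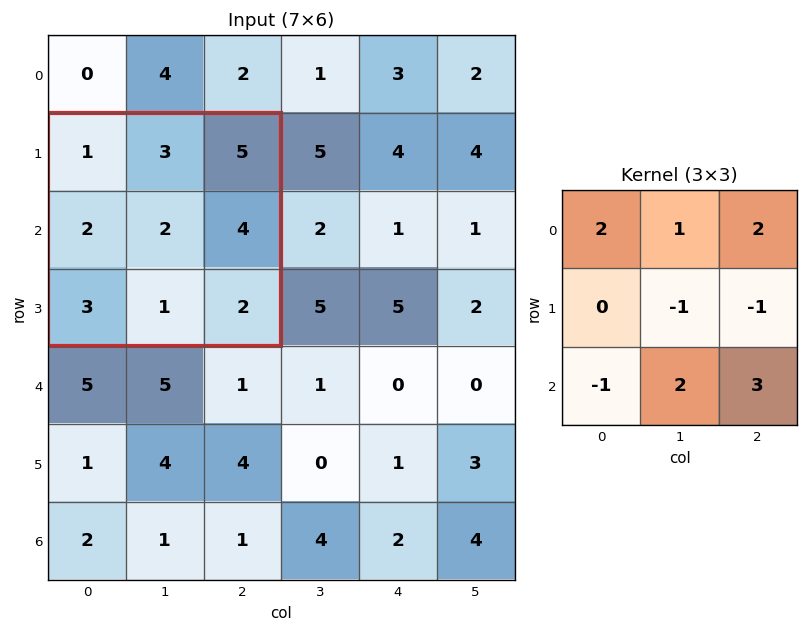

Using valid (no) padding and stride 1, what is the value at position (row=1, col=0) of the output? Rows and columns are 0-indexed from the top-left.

14

The receptive field on the input at this output position is [1 3 5 / 2 2 4 / 3 1 2]. Elementwise product with the kernel and sum: 1·2 + 3·1 + 5·2 + 2·-1 + 4·-1 + 3·-1 + 1·2 + 2·3.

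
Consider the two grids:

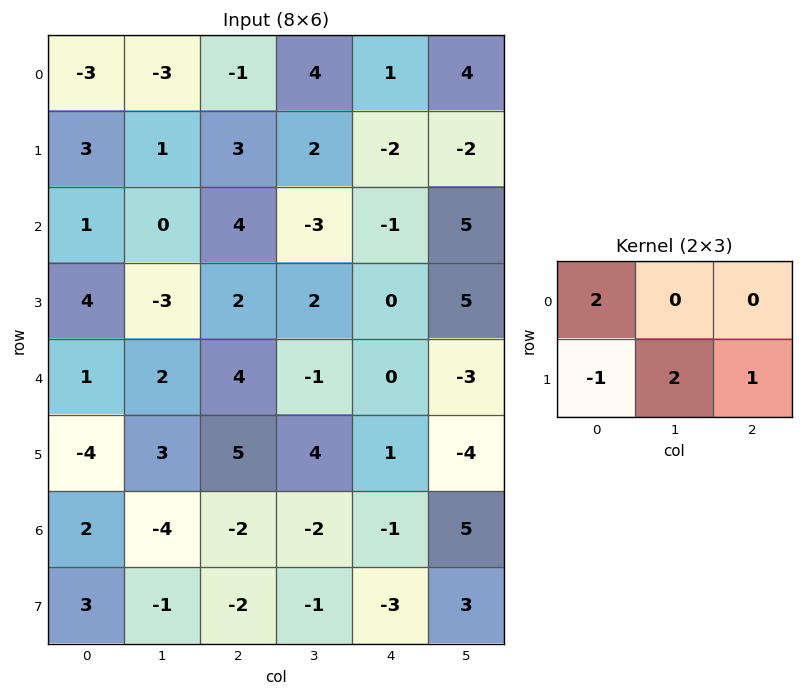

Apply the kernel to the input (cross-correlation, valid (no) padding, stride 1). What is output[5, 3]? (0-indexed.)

13

The receptive field on the input at this output position is [4 1 -4 / -2 -1 5]. Elementwise product with the kernel and sum: 4·2 + -2·-1 + -1·2 + 5·1.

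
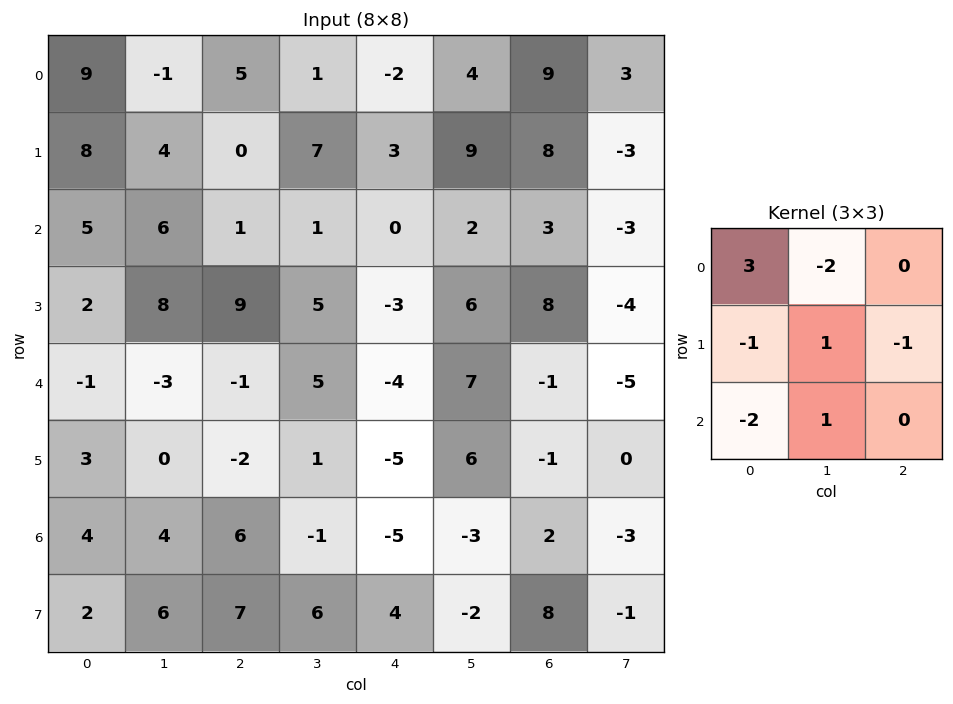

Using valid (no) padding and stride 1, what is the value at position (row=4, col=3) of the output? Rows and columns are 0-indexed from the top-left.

The receptive field on the input at this output position is [5 -4 7 / 1 -5 6 / -1 -5 -3]. Elementwise product with the kernel and sum: 5·3 + -4·-2 + 1·-1 + -5·1 + 6·-1 + -1·-2 + -5·1.

8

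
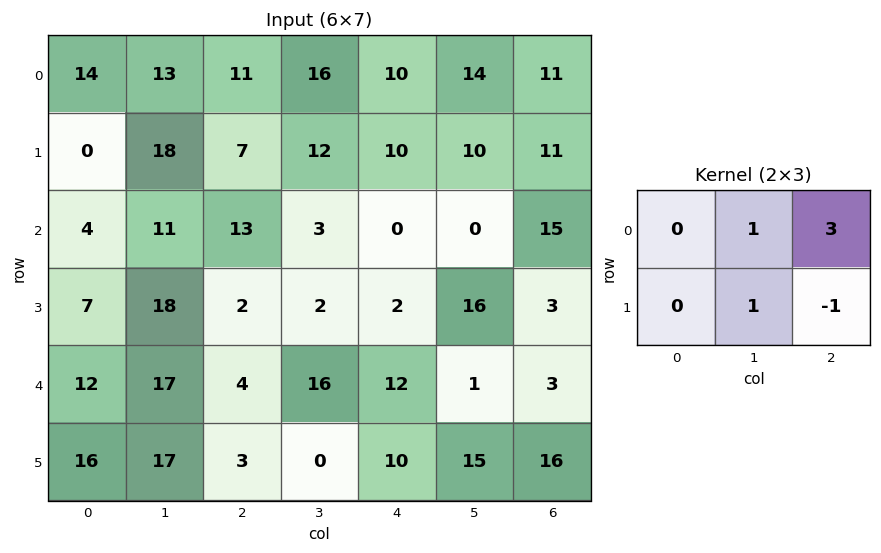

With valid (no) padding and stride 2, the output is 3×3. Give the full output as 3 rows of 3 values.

Output[0,0]: The receptive field on the input at this output position is [14 13 11 / 0 18 7]. Elementwise product with the kernel and sum: 13·1 + 11·3 + 18·1 + 7·-1.
Output[0,1]: The receptive field on the input at this output position is [11 16 10 / 7 12 10]. Elementwise product with the kernel and sum: 16·1 + 10·3 + 12·1 + 10·-1.

57 48 46
66 3 58
43 42 9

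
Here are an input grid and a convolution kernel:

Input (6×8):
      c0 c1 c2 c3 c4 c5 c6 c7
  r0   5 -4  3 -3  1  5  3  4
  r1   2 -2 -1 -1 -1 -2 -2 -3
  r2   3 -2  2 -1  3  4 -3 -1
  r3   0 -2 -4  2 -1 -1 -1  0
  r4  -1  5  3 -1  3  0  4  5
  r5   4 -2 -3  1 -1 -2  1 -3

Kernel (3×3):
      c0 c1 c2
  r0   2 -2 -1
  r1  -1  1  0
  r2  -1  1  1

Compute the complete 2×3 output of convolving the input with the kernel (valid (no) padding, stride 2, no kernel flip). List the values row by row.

Output[0,0]: The receptive field on the input at this output position is [5 -4 3 / 2 -2 -1 / 3 -2 2]. Elementwise product with the kernel and sum: 5·2 + -4·-2 + 3·-1 + 2·-1 + -2·1 + 3·-1 + -2·1 + 2·1.
Output[0,1]: The receptive field on the input at this output position is [3 -3 1 / -1 -1 -1 / 2 -1 3]. Elementwise product with the kernel and sum: 3·2 + -3·-2 + 1·-1 + -1·-1 + -1·1 + 2·-1 + -1·1 + 3·1.

8 11 -14
15 8 2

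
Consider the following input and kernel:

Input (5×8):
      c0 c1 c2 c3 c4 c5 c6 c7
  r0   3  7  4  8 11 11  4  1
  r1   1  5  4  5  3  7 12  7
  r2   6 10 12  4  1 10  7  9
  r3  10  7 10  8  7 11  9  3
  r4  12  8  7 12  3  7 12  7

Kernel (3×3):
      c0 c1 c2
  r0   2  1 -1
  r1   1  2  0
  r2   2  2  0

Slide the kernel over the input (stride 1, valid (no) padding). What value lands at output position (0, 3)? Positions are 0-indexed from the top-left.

37

The receptive field on the input at this output position is [8 11 11 / 5 3 7 / 4 1 10]. Elementwise product with the kernel and sum: 8·2 + 11·1 + 11·-1 + 5·1 + 3·2 + 4·2 + 1·2.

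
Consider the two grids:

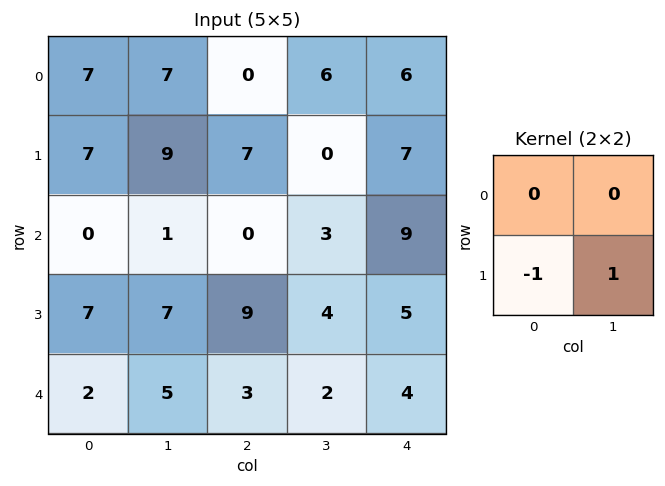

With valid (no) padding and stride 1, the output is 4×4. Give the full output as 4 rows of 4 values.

Output[0,0]: The receptive field on the input at this output position is [7 7 / 7 9]. Elementwise product with the kernel and sum: 7·-1 + 9·1.
Output[0,1]: The receptive field on the input at this output position is [7 0 / 9 7]. Elementwise product with the kernel and sum: 9·-1 + 7·1.

2 -2 -7 7
1 -1 3 6
0 2 -5 1
3 -2 -1 2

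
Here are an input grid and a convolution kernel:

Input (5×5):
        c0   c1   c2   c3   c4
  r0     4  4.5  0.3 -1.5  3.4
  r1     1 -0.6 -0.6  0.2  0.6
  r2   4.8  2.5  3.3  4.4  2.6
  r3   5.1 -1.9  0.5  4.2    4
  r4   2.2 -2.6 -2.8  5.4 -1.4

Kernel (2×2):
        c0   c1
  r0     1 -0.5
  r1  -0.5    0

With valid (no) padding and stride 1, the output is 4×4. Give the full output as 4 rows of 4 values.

1.25 4.65 1.35 -3.3
-1.1 -1.55 -2.35 -2.3
1 1.8 0.85 1
4.95 -0.85 -0.2 -0.5

Output[0,0]: The receptive field on the input at this output position is [4 4.5 / 1 -0.6]. Elementwise product with the kernel and sum: 4·1 + 4.5·-0.5 + 1·-0.5.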